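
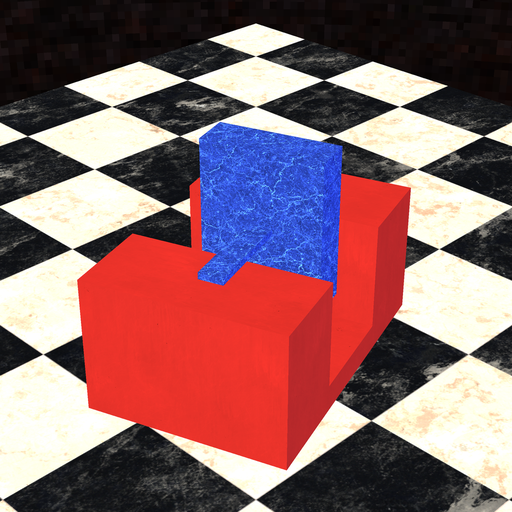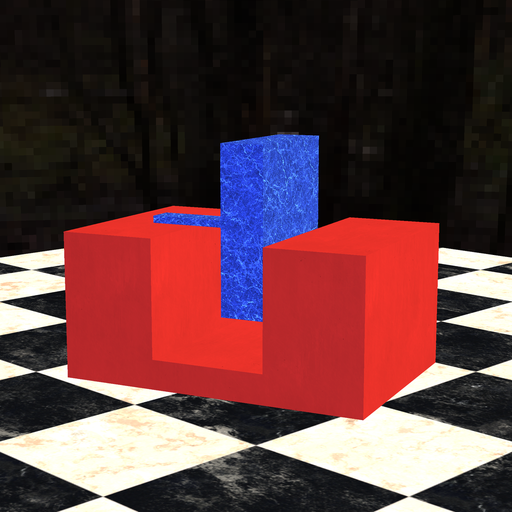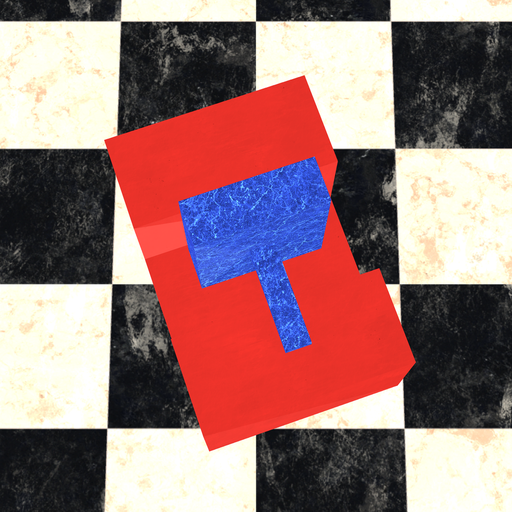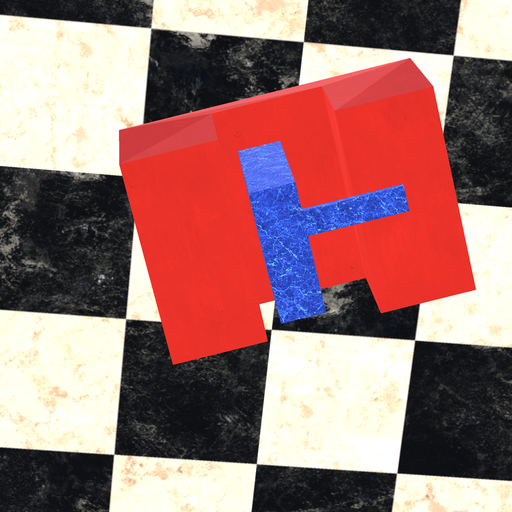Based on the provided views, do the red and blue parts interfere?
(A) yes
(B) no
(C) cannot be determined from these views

(B) no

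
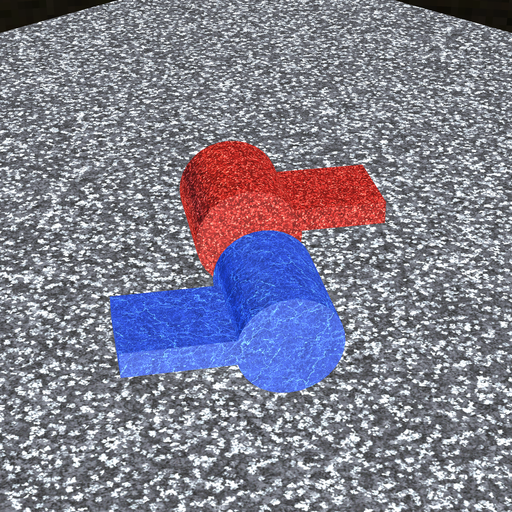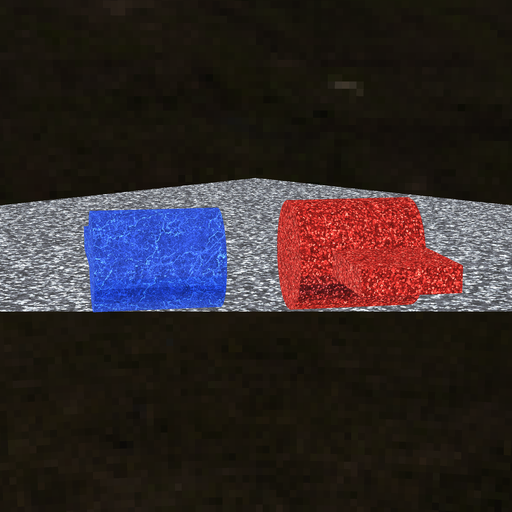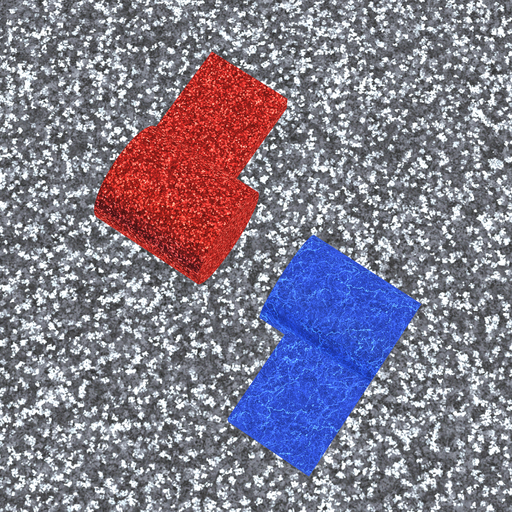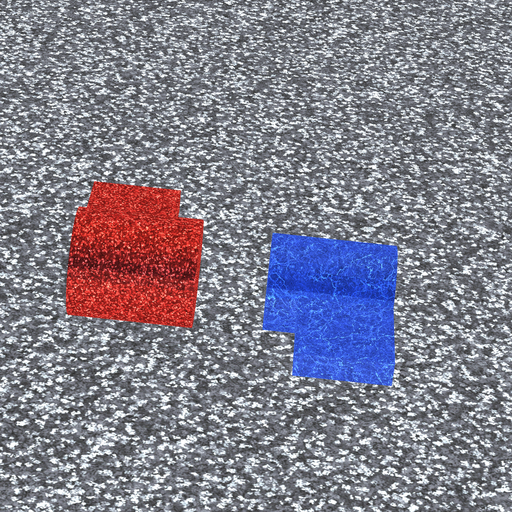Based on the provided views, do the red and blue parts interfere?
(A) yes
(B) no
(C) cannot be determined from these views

(B) no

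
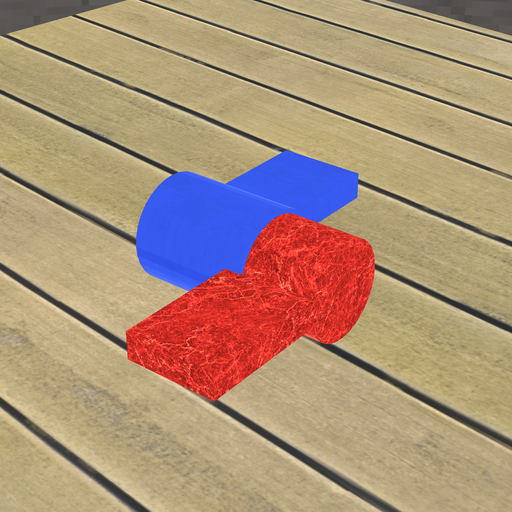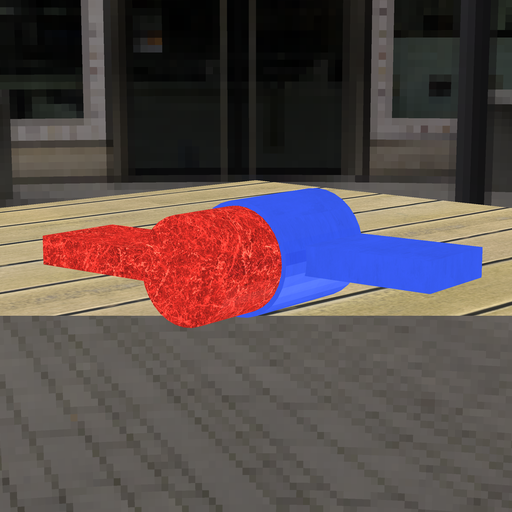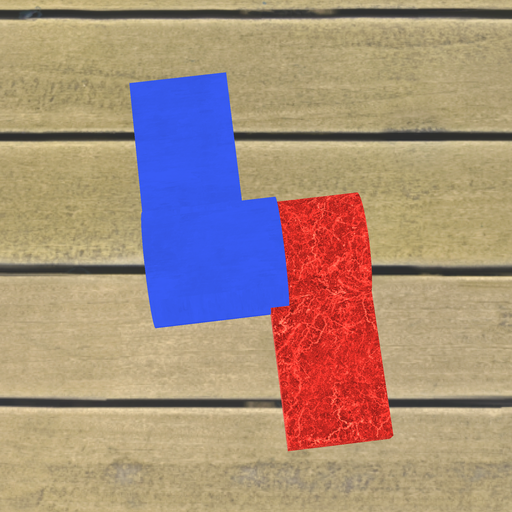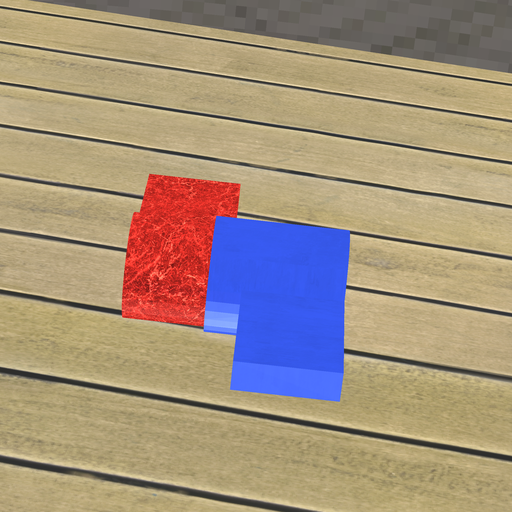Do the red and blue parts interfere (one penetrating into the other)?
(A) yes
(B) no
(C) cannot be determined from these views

(A) yes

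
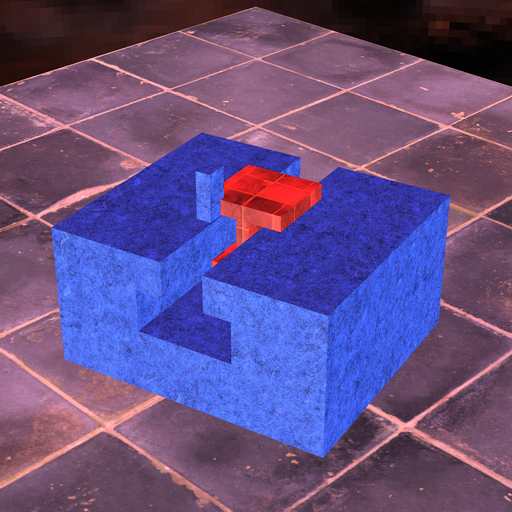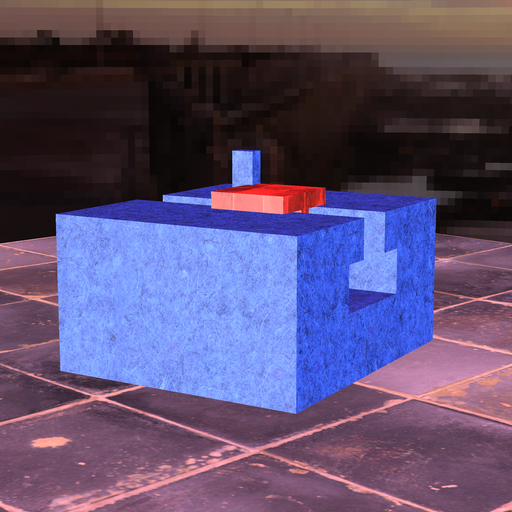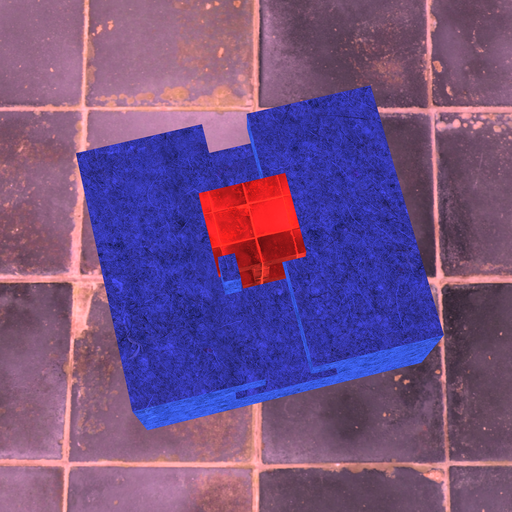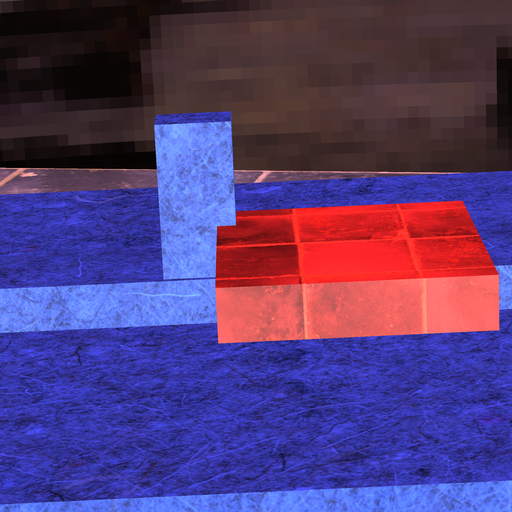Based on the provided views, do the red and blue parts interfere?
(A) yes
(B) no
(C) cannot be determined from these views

(A) yes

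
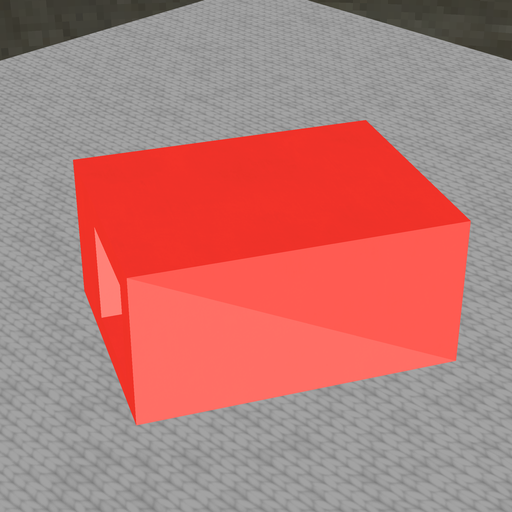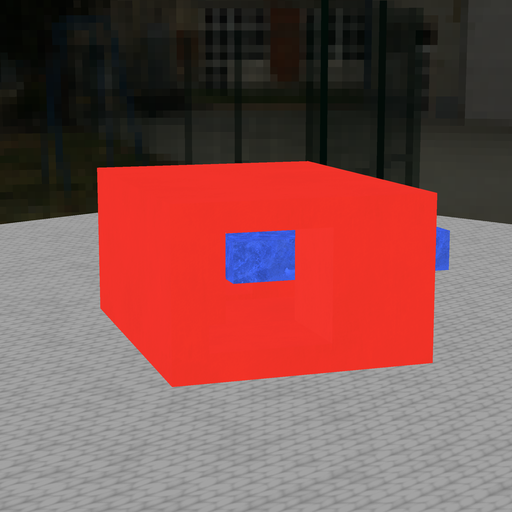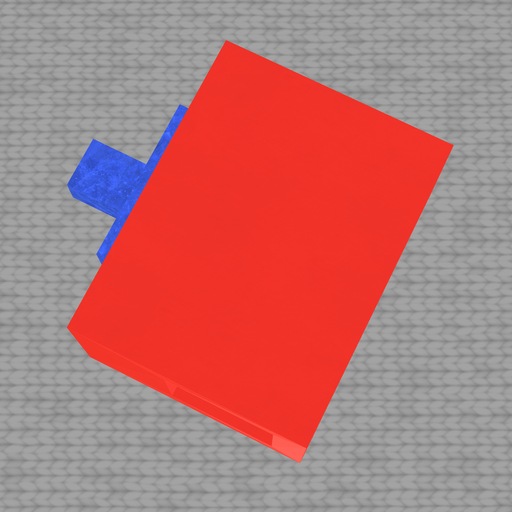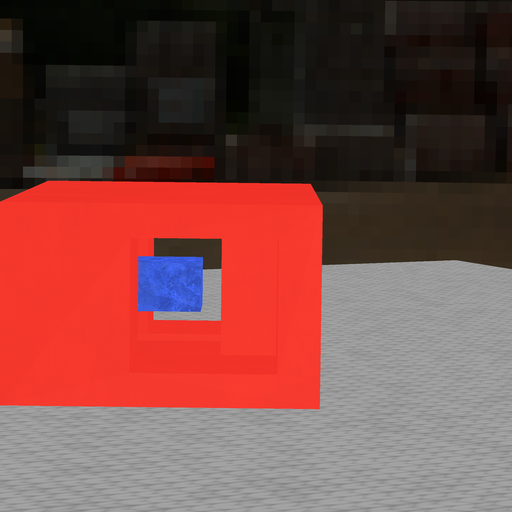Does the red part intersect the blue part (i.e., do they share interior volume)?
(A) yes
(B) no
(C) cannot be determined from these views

(B) no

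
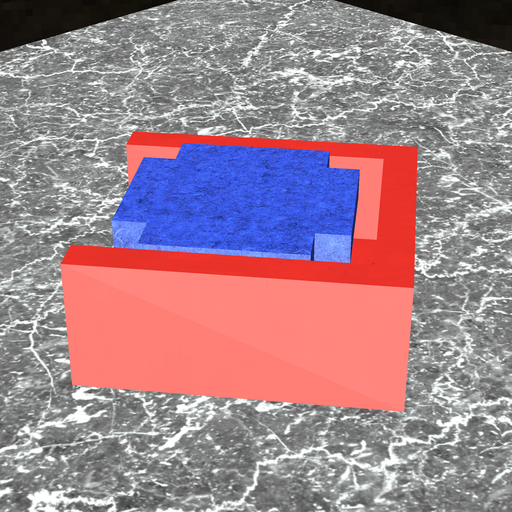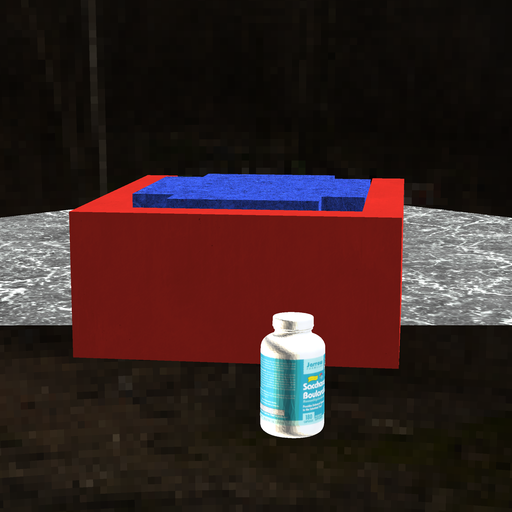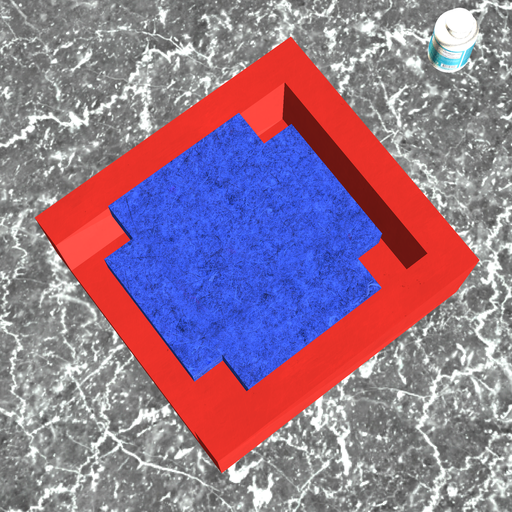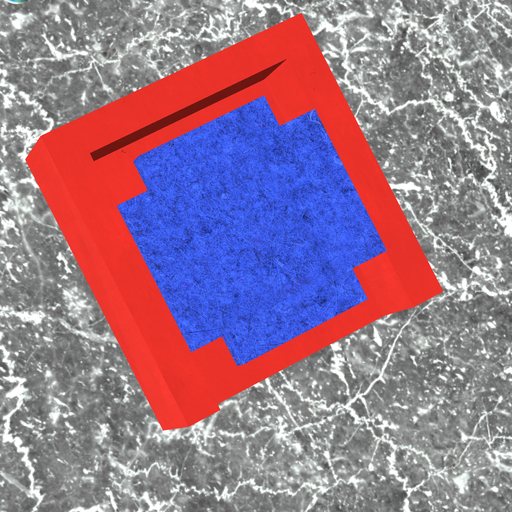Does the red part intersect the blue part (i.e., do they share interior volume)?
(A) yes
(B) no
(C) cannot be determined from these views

(B) no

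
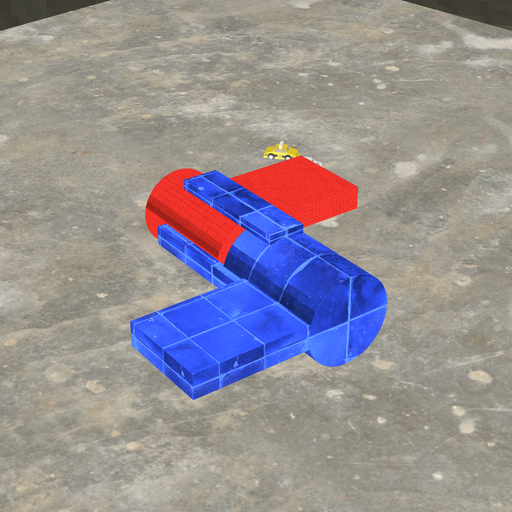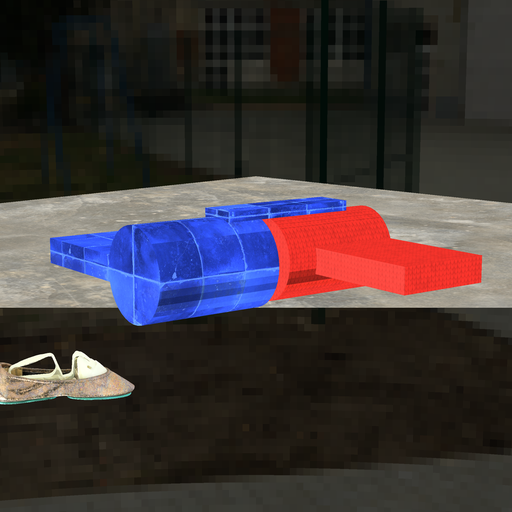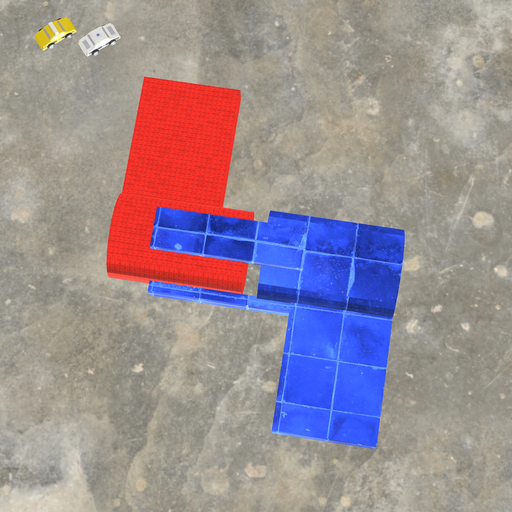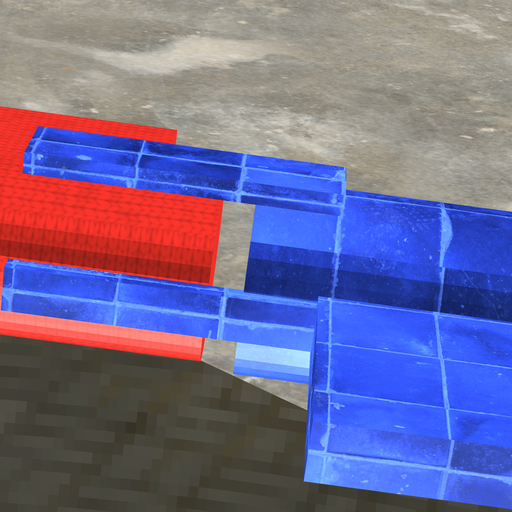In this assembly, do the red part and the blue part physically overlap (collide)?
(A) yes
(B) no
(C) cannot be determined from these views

(B) no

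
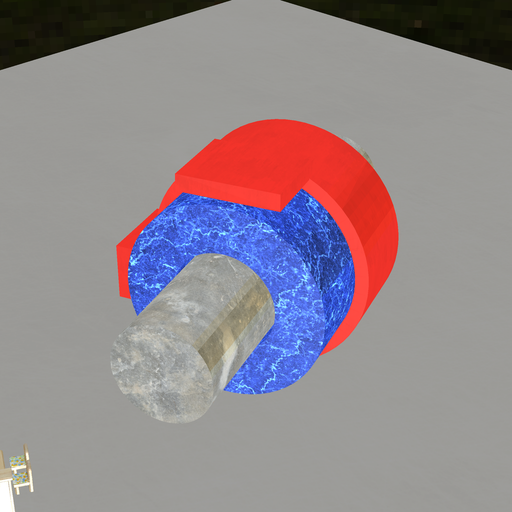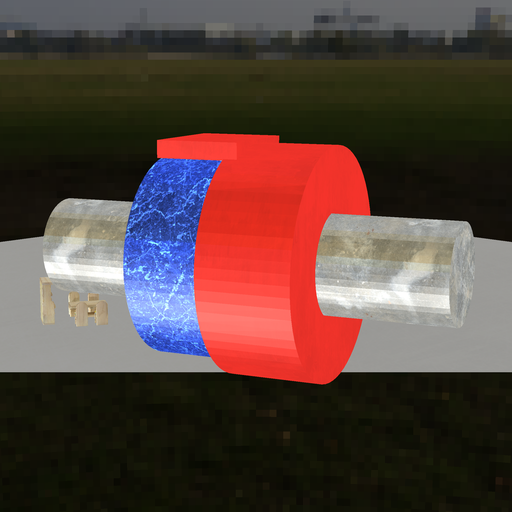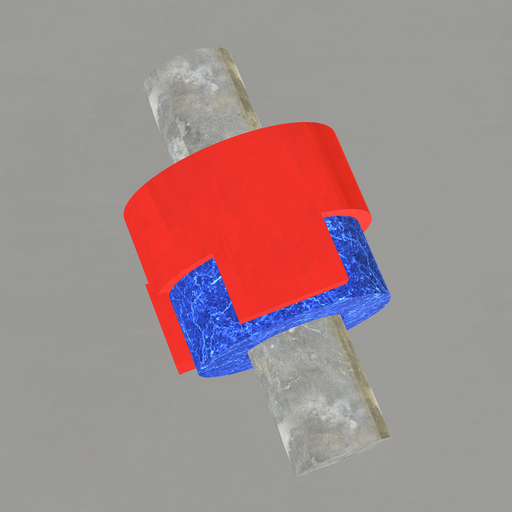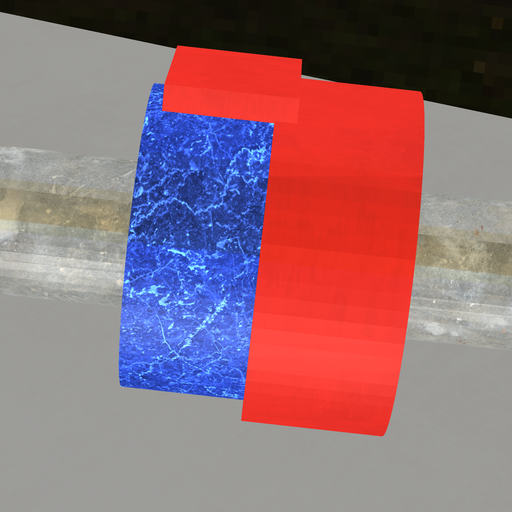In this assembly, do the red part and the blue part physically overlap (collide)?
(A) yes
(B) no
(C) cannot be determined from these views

(A) yes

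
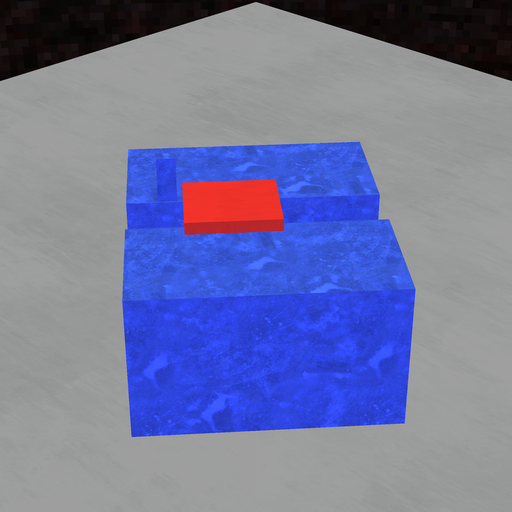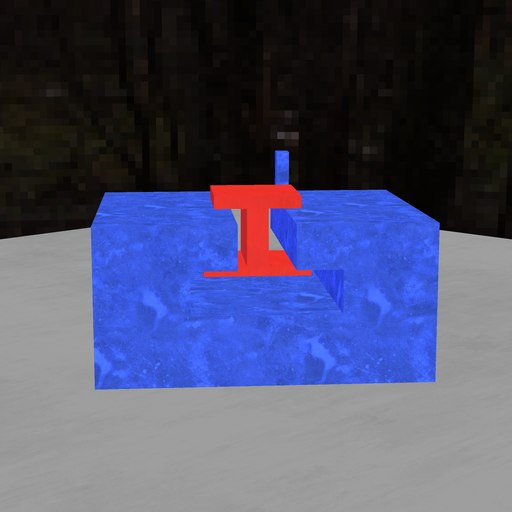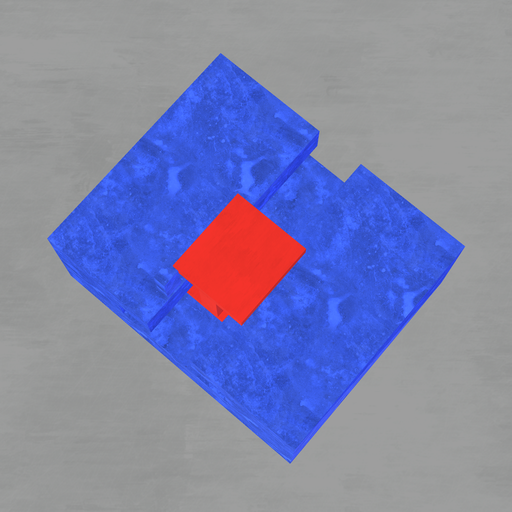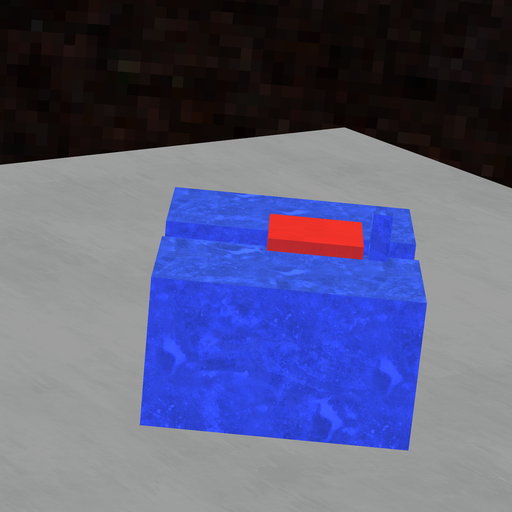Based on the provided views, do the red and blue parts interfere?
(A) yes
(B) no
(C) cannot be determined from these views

(B) no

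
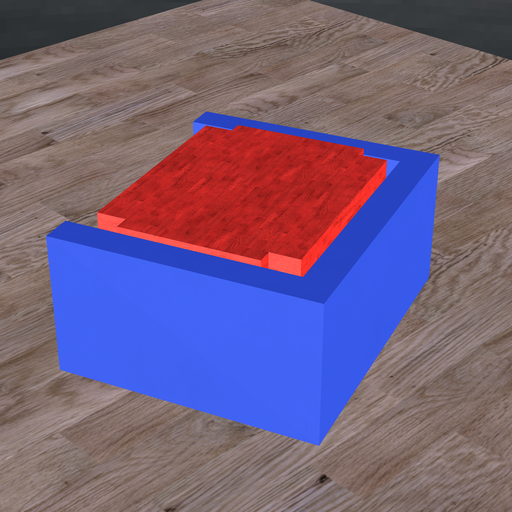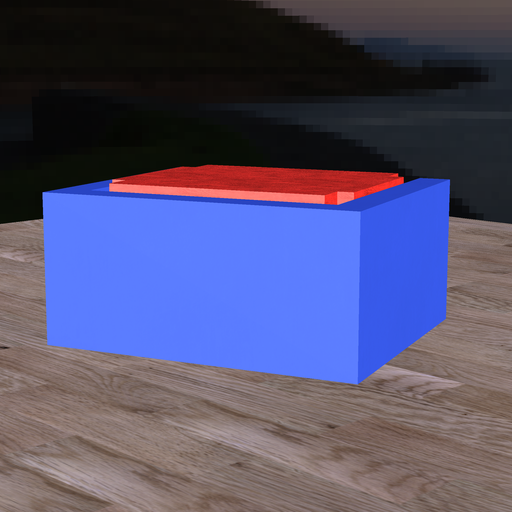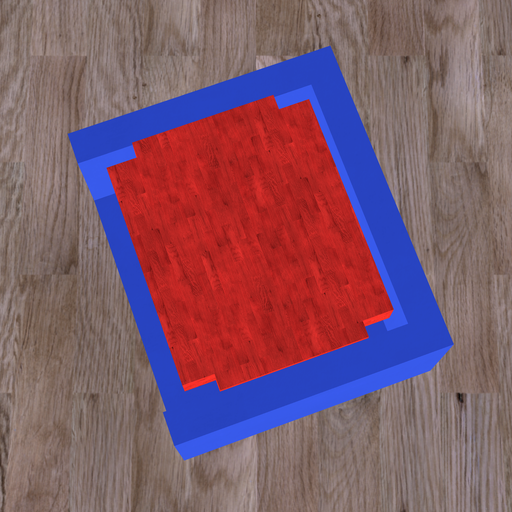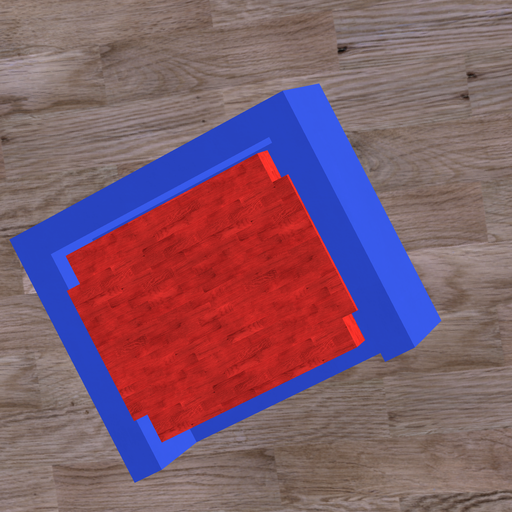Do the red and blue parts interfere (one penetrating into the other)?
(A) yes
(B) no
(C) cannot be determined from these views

(B) no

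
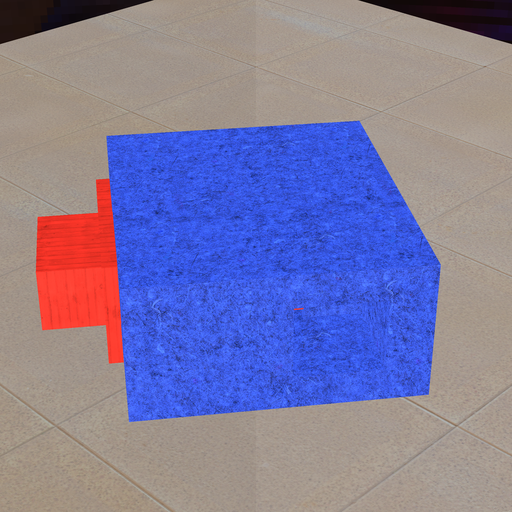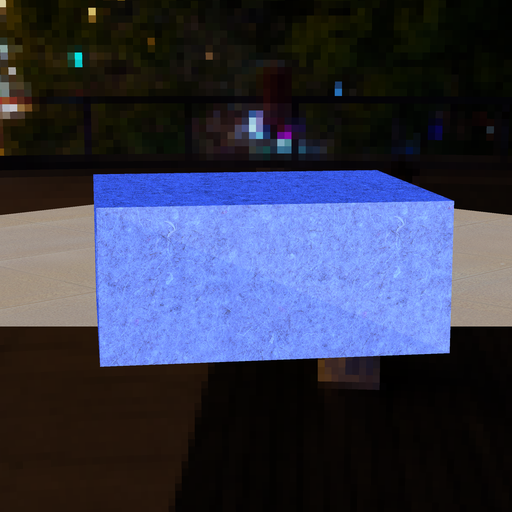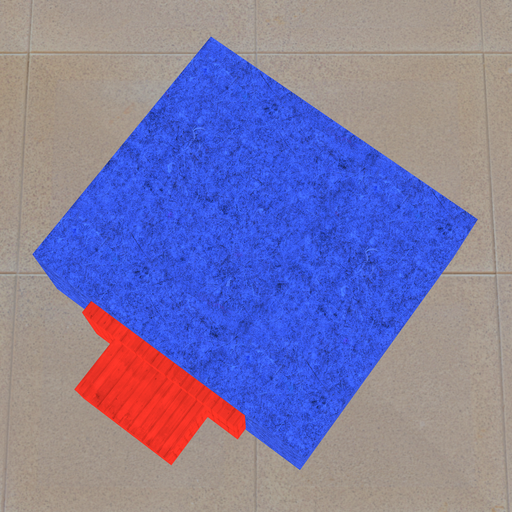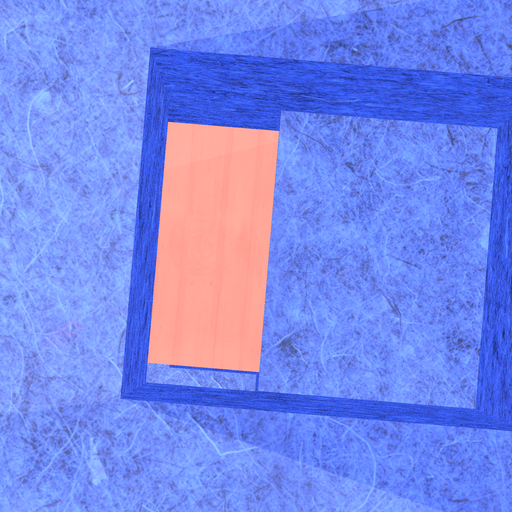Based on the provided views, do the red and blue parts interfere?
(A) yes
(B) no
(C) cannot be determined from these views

(A) yes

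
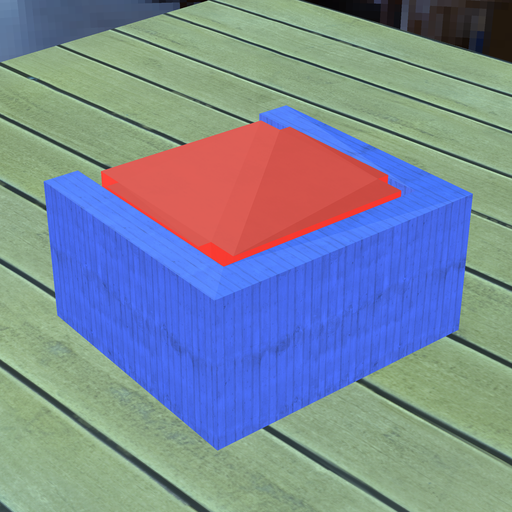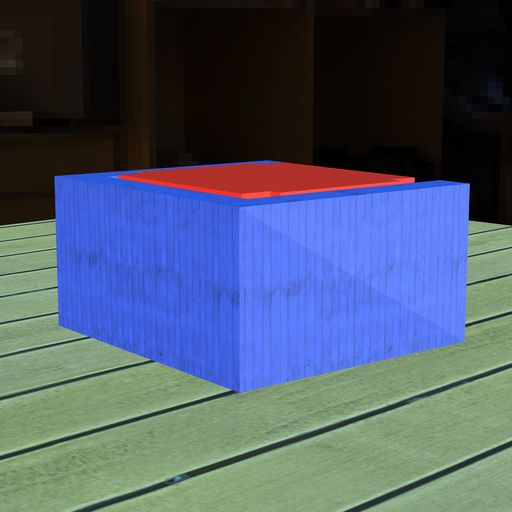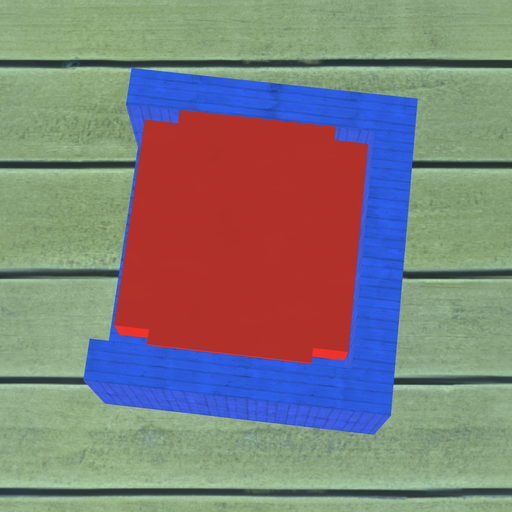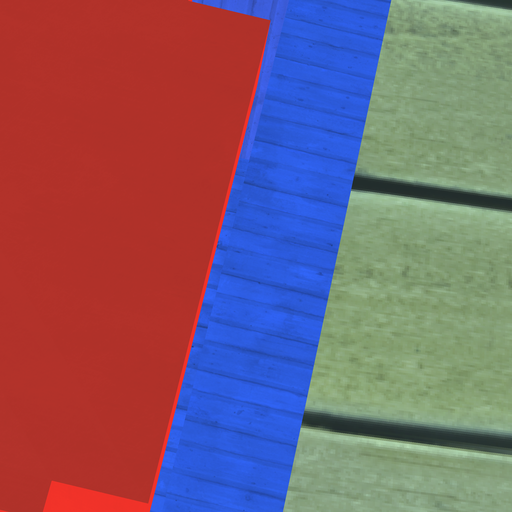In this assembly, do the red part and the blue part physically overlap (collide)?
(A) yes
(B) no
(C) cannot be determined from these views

(B) no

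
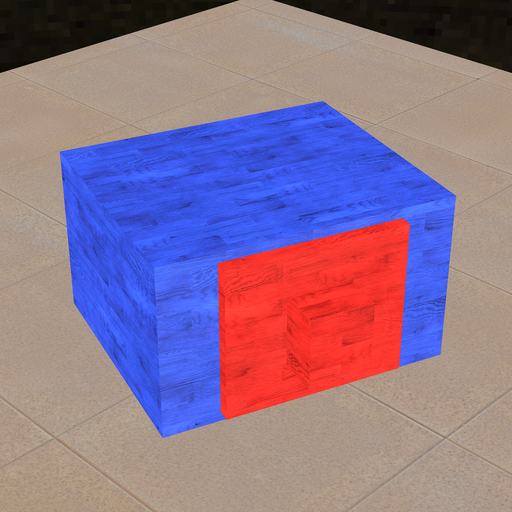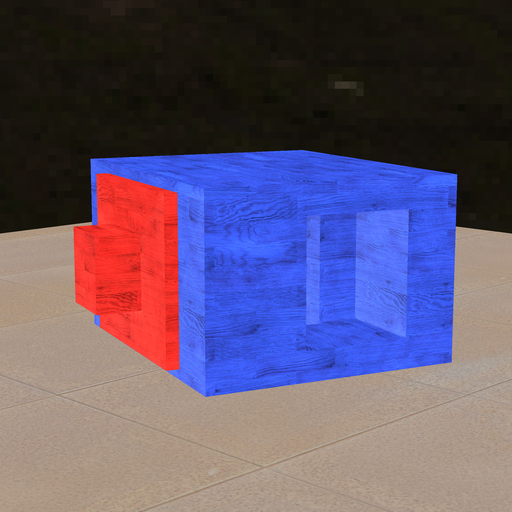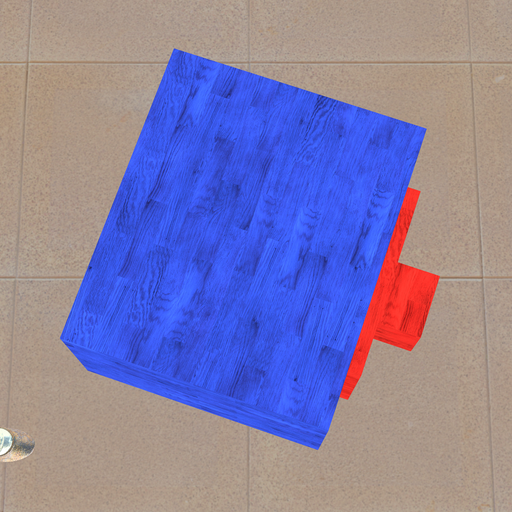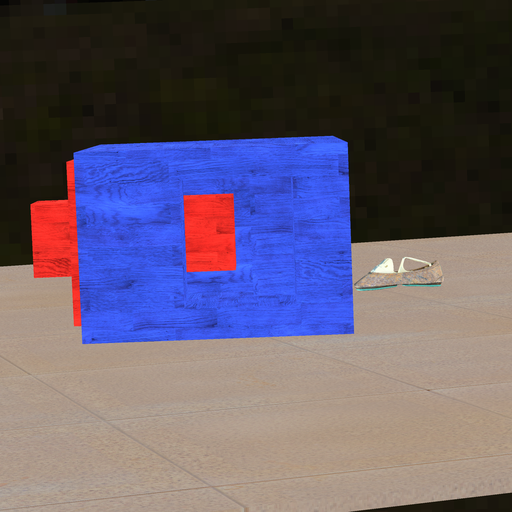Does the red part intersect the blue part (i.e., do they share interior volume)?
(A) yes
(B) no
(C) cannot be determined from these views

(B) no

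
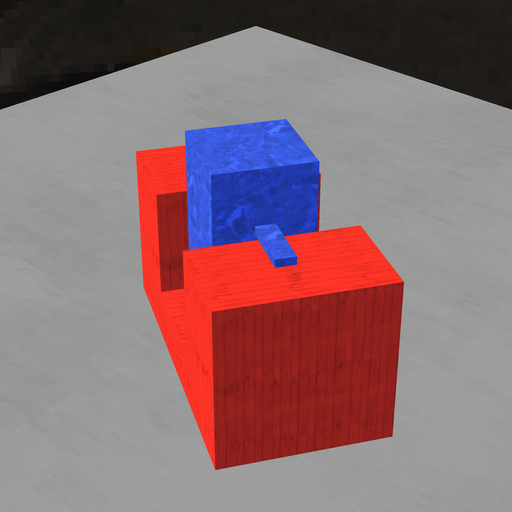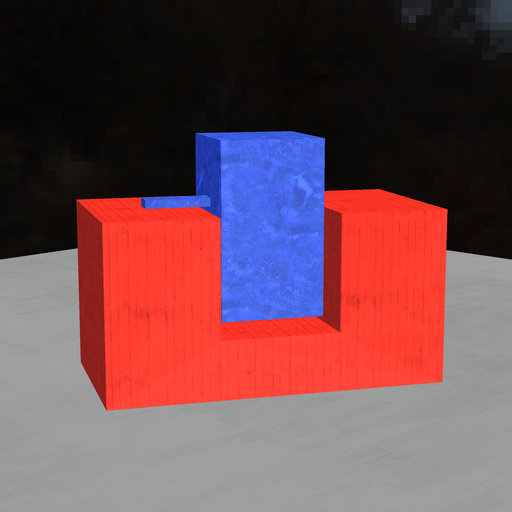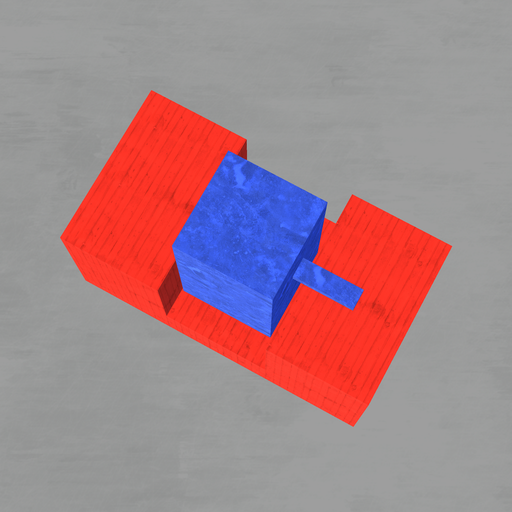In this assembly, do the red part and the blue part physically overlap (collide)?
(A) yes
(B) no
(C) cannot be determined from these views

(B) no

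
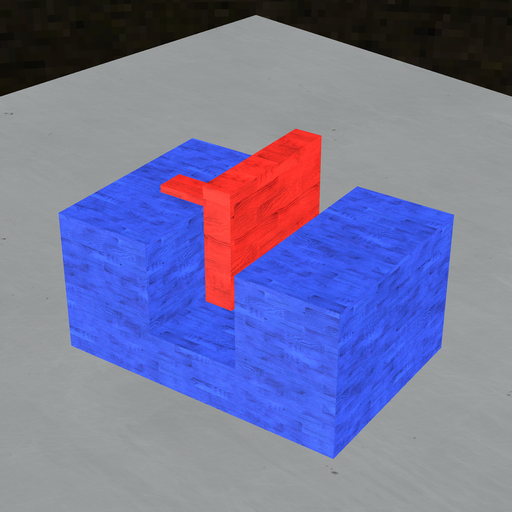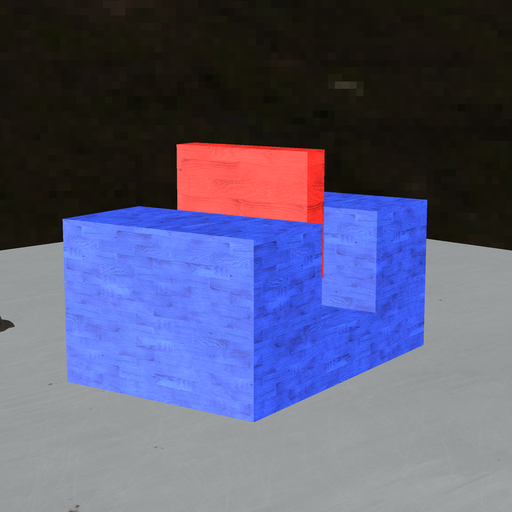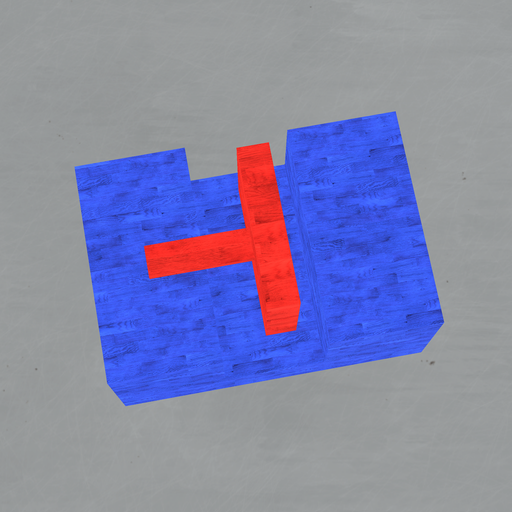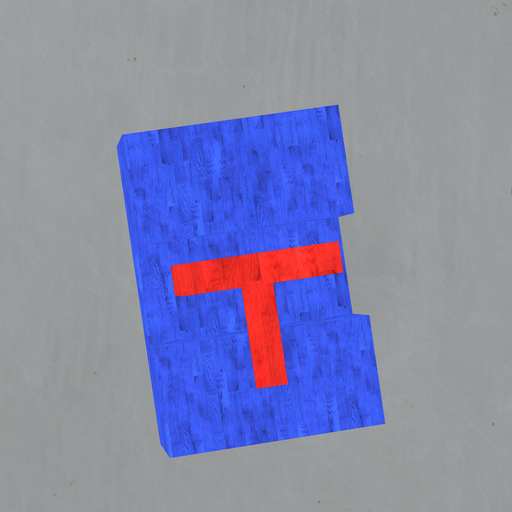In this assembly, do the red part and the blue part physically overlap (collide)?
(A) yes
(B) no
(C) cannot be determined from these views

(B) no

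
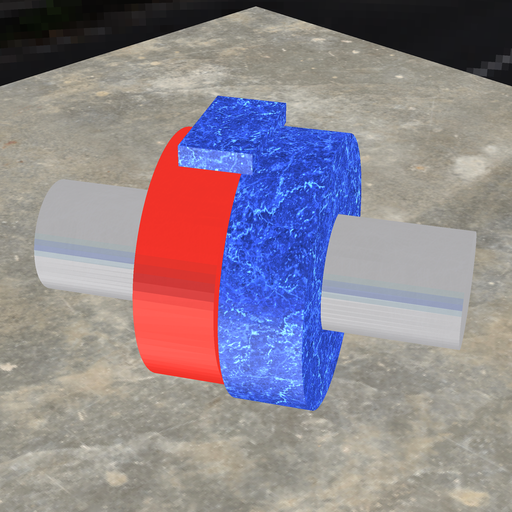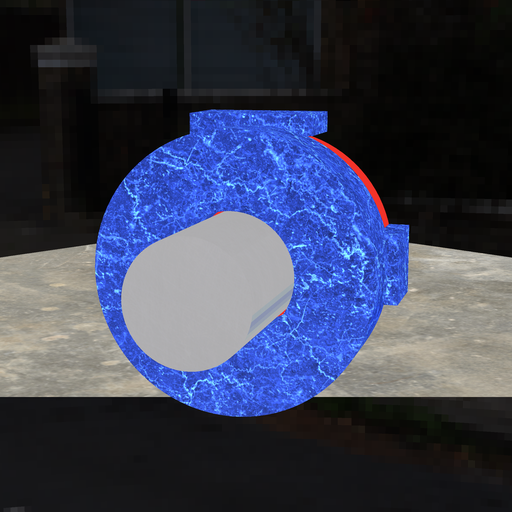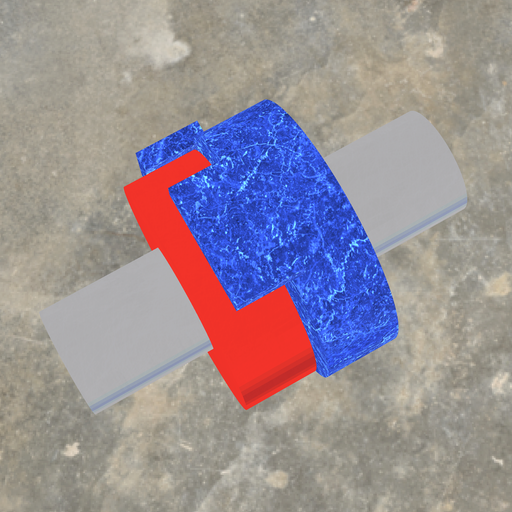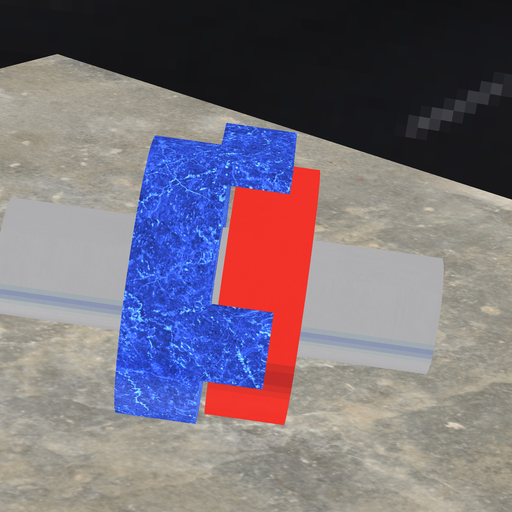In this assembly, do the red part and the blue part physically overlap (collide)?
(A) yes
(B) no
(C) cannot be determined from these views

(B) no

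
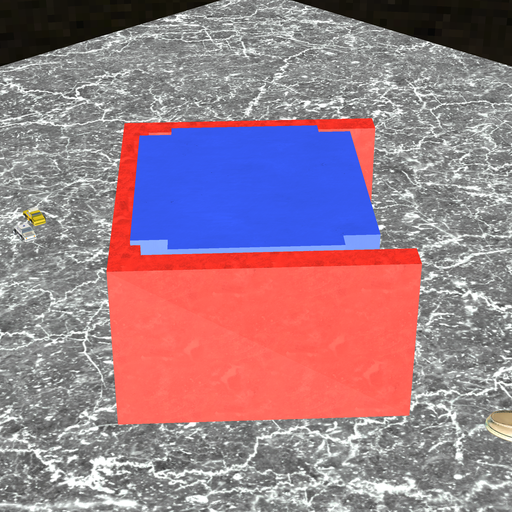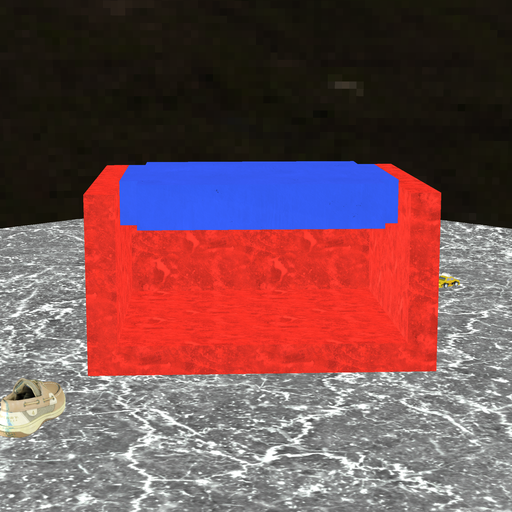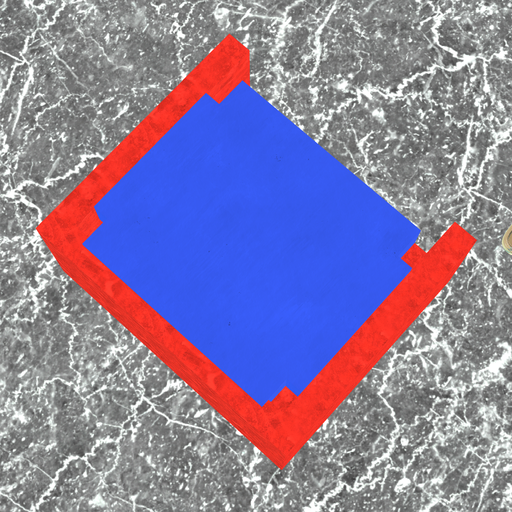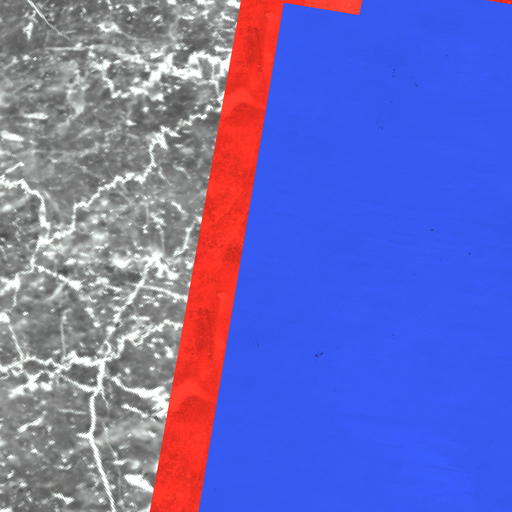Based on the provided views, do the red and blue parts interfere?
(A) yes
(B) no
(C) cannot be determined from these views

(A) yes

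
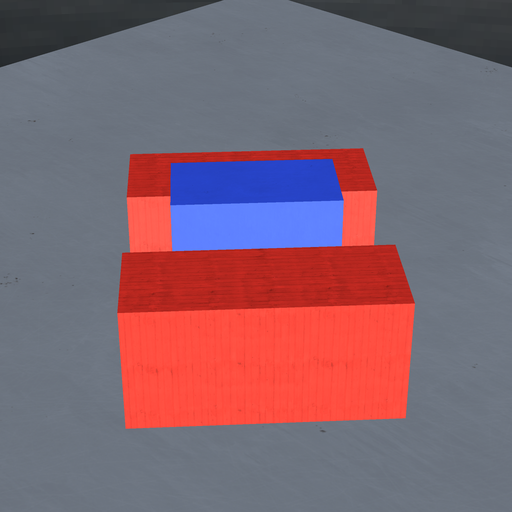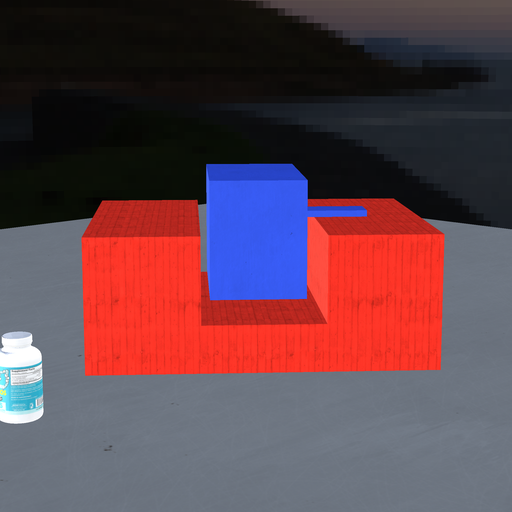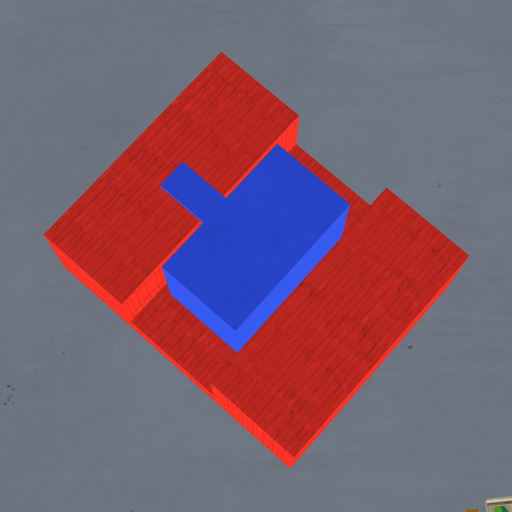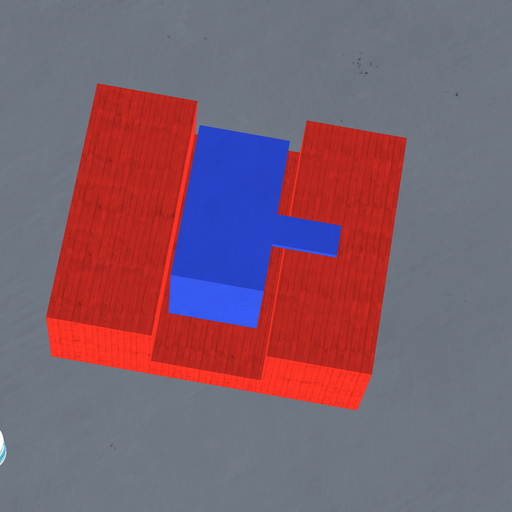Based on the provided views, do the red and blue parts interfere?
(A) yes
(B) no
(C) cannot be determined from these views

(B) no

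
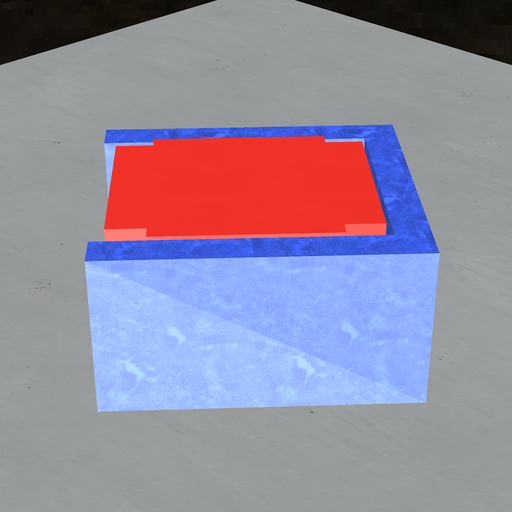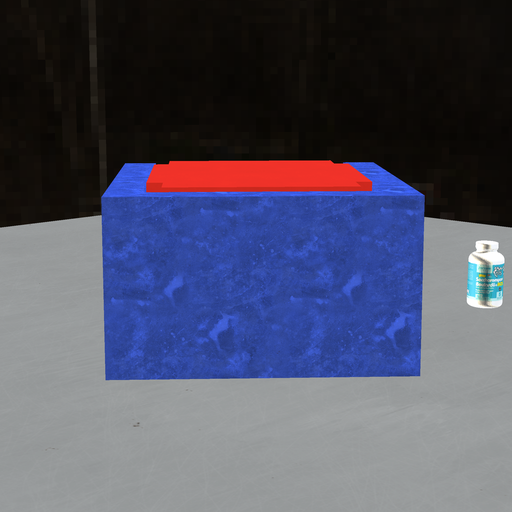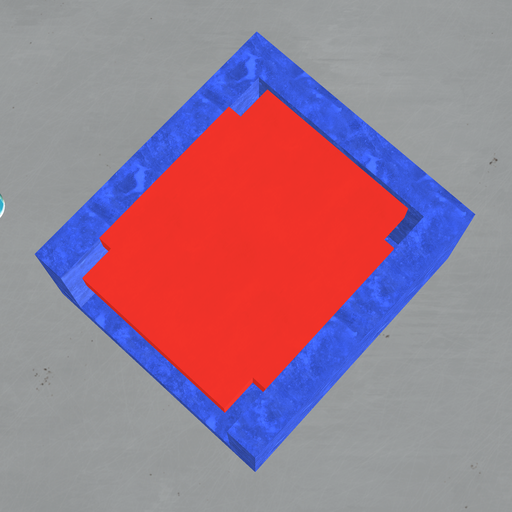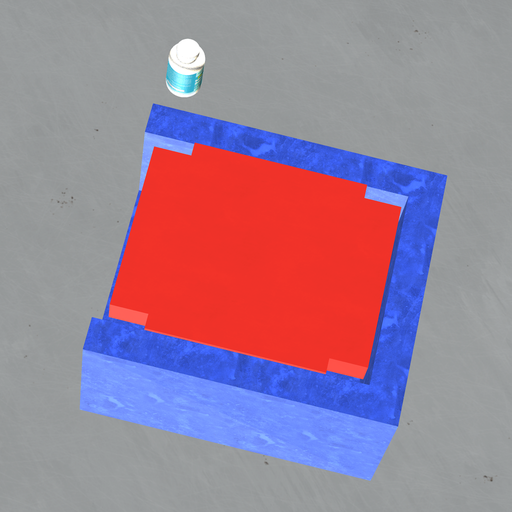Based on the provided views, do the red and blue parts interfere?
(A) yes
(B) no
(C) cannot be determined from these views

(B) no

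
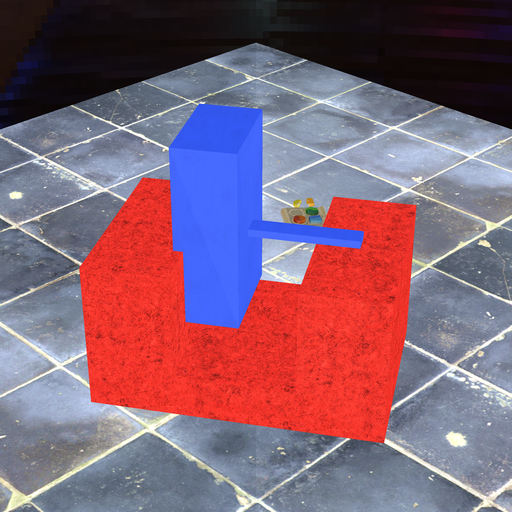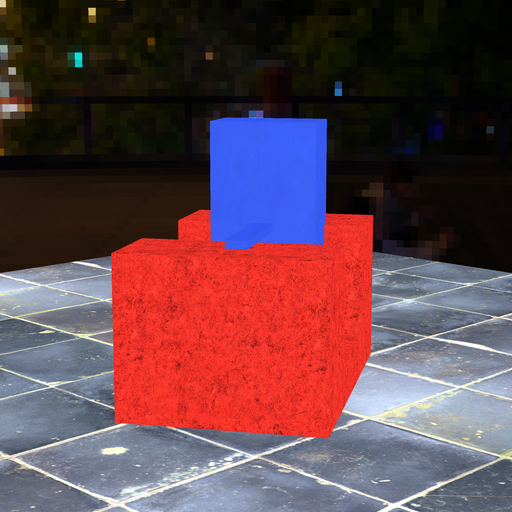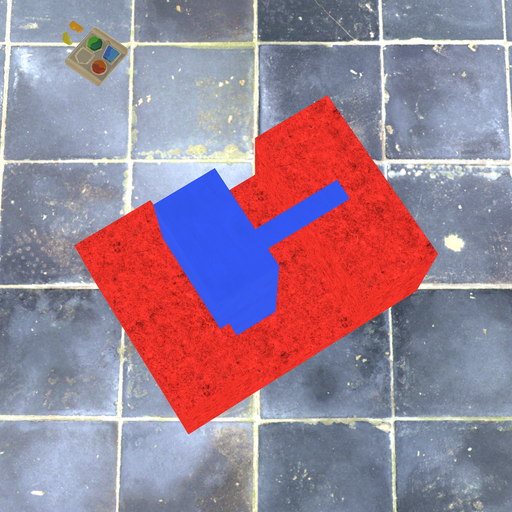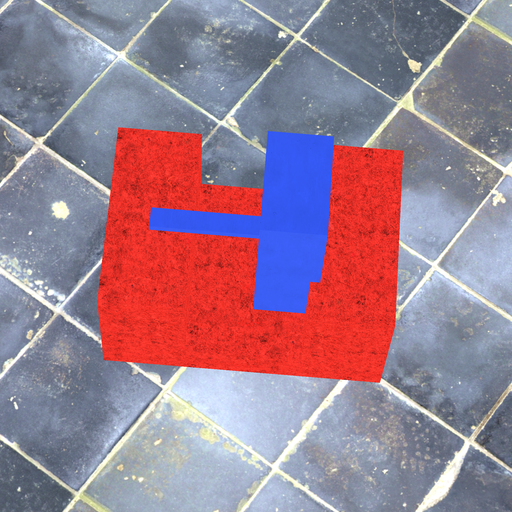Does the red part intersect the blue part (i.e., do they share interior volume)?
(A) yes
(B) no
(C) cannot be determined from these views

(A) yes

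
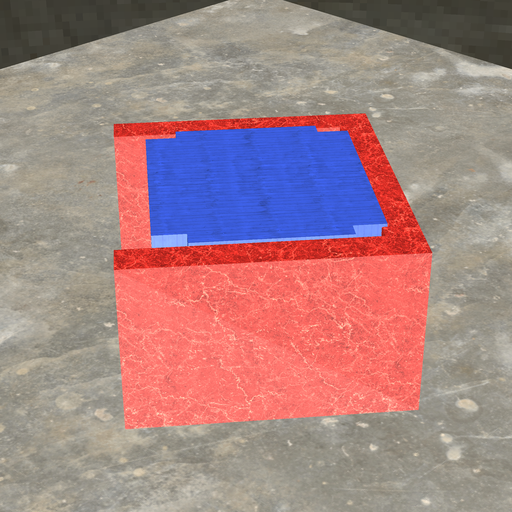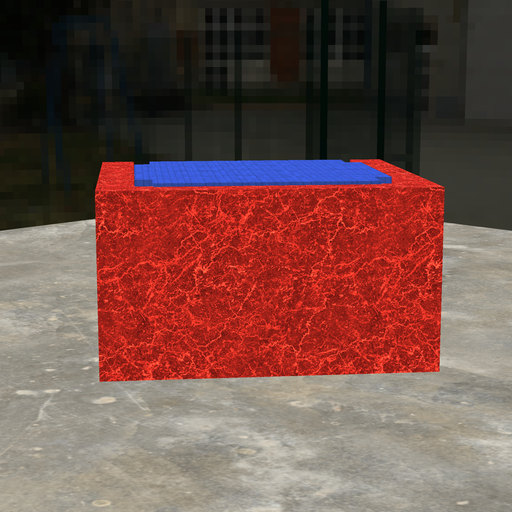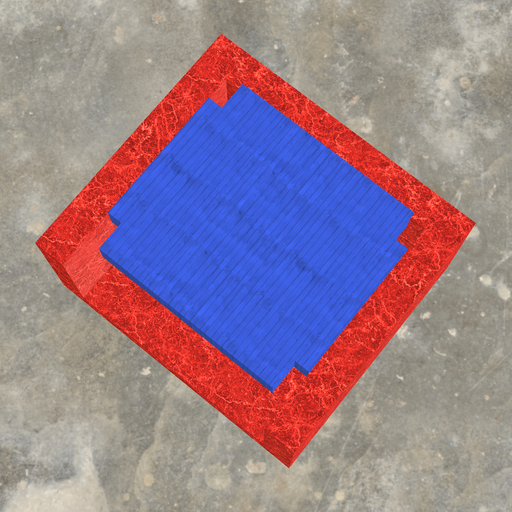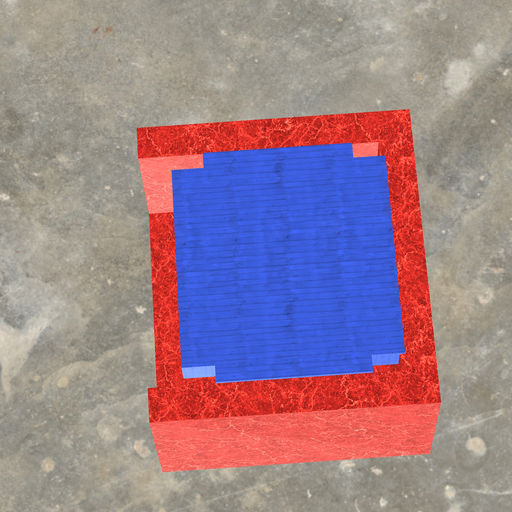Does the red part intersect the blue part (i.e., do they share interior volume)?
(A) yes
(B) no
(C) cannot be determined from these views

(A) yes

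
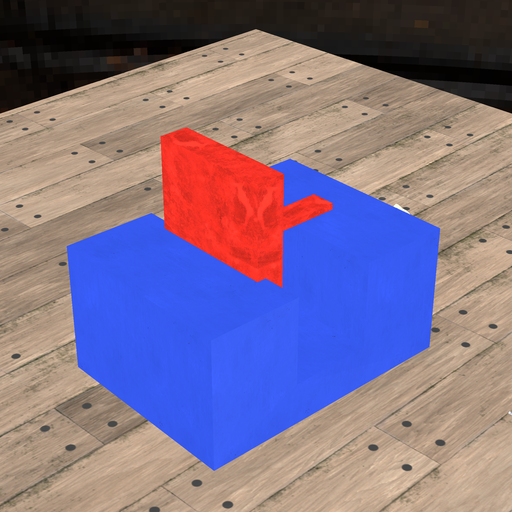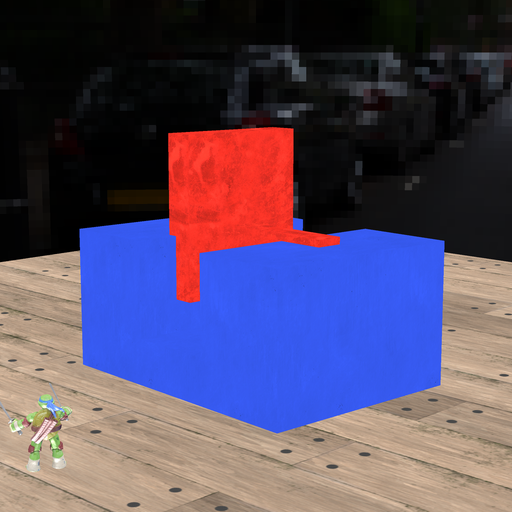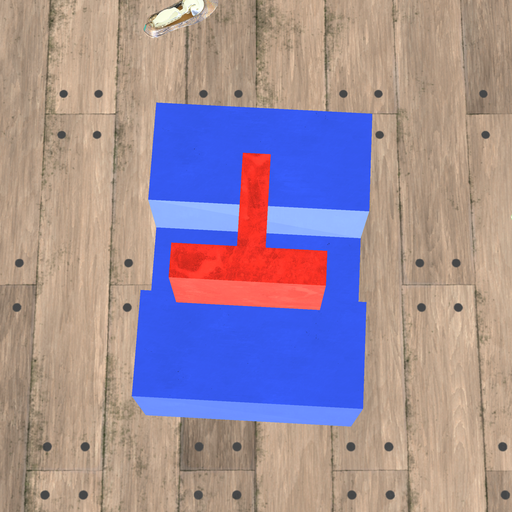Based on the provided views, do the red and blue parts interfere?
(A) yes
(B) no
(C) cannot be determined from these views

(A) yes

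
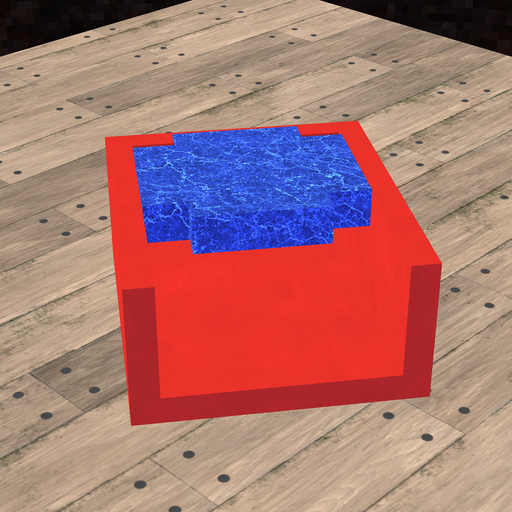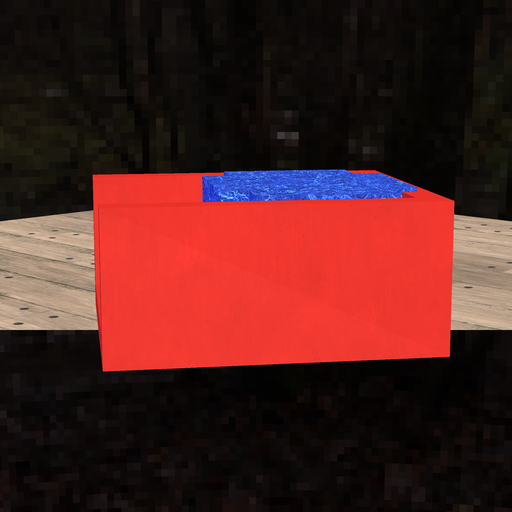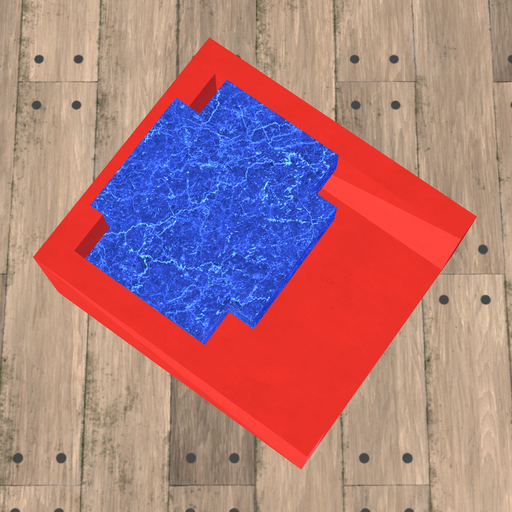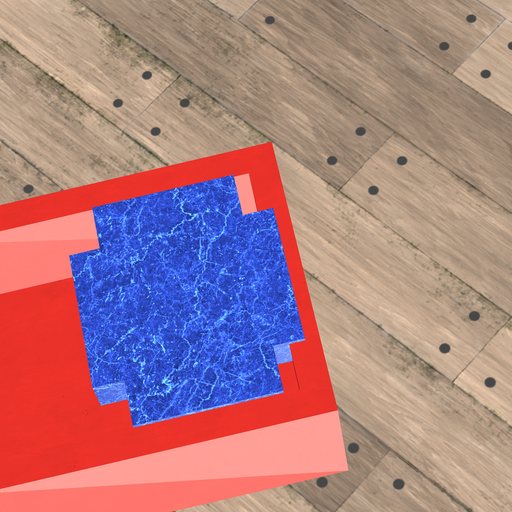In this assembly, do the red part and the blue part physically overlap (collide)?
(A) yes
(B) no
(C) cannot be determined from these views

(A) yes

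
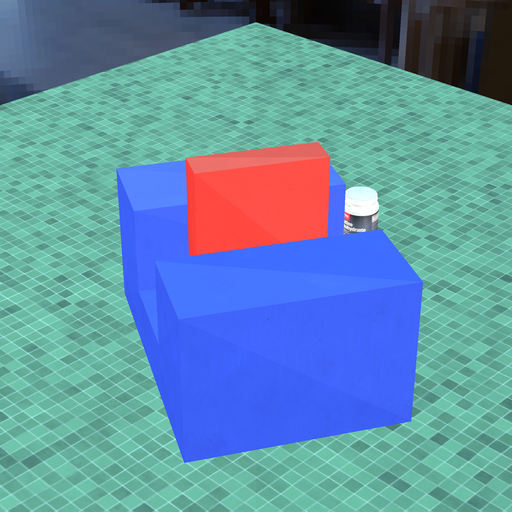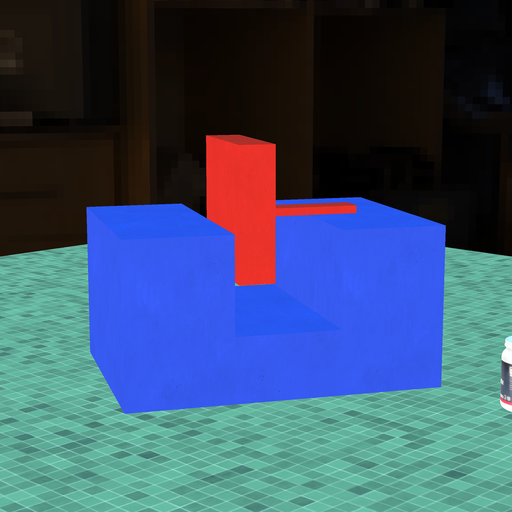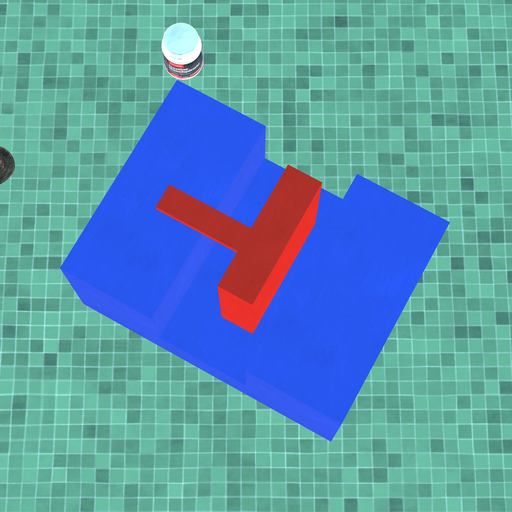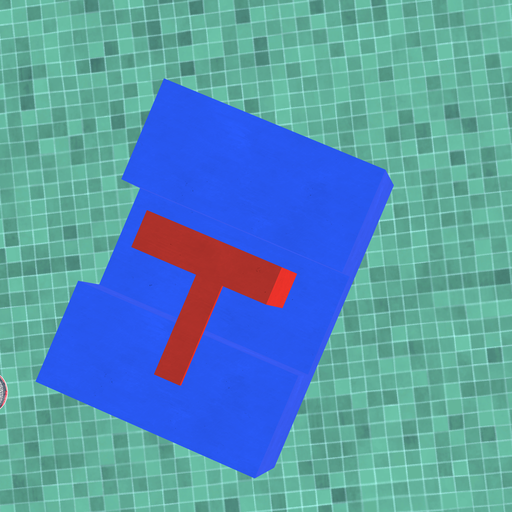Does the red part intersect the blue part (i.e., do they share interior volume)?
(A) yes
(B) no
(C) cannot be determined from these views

(B) no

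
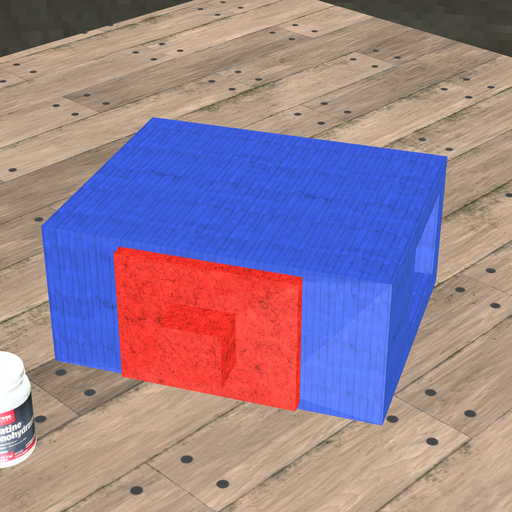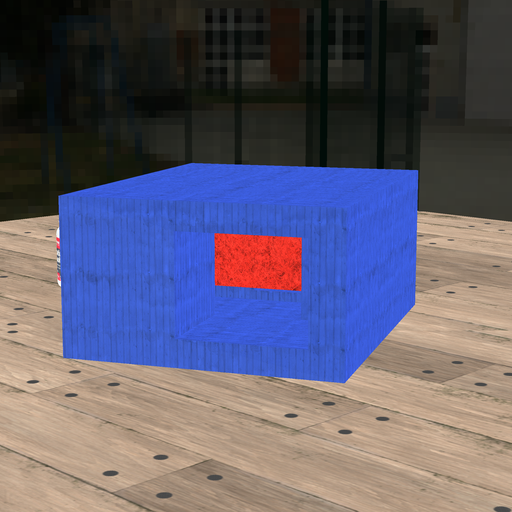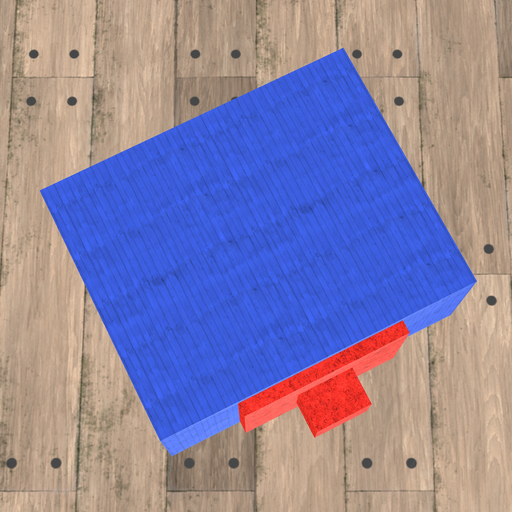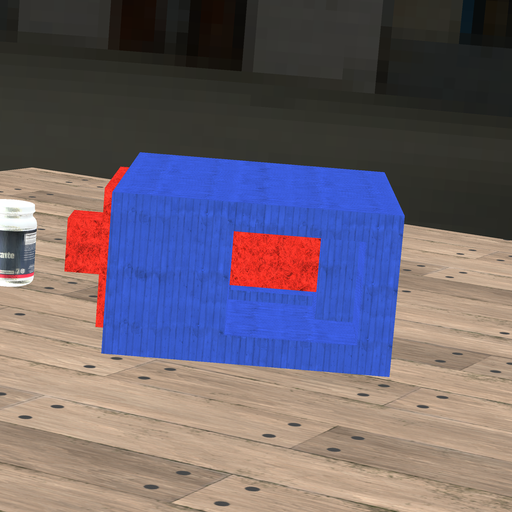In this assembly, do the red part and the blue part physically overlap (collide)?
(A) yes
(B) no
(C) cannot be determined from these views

(A) yes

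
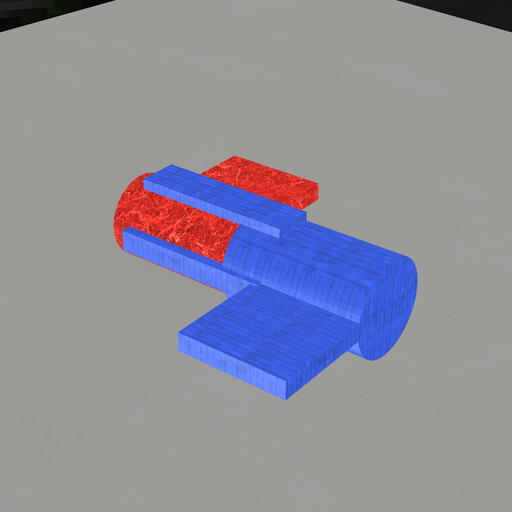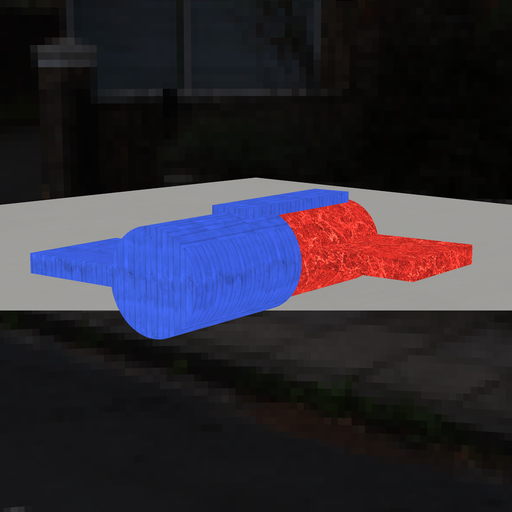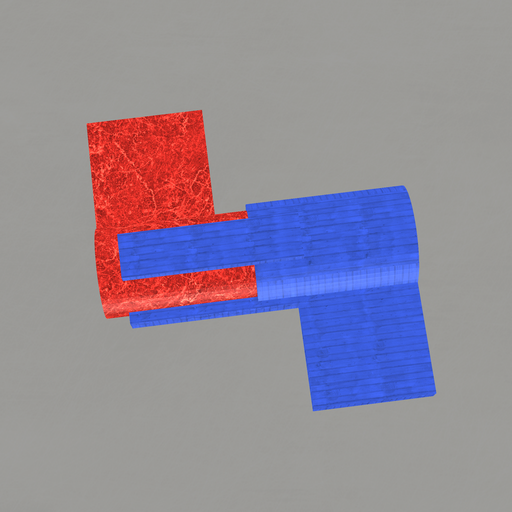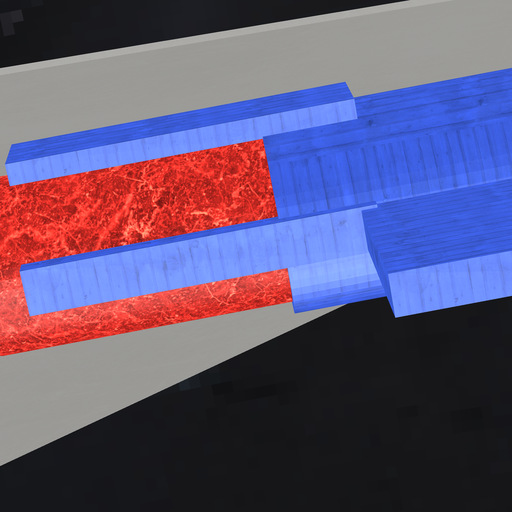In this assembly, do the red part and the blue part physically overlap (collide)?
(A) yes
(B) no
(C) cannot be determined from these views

(A) yes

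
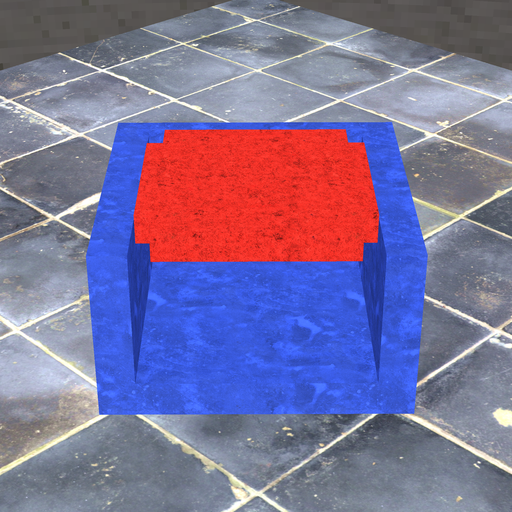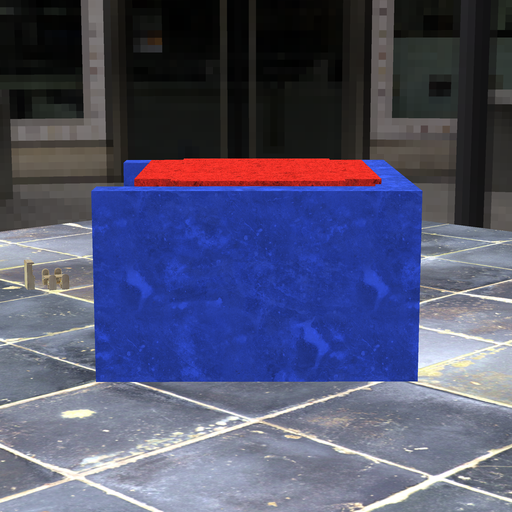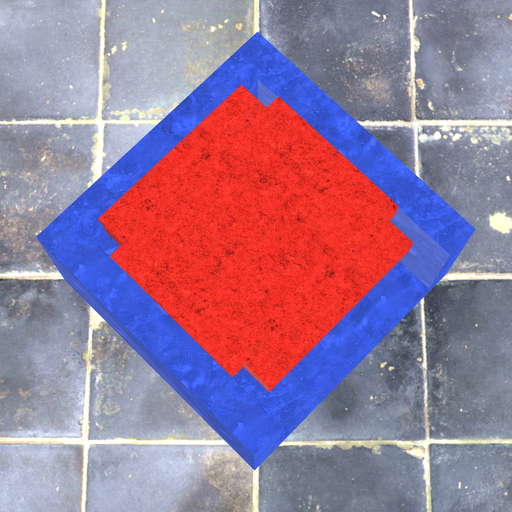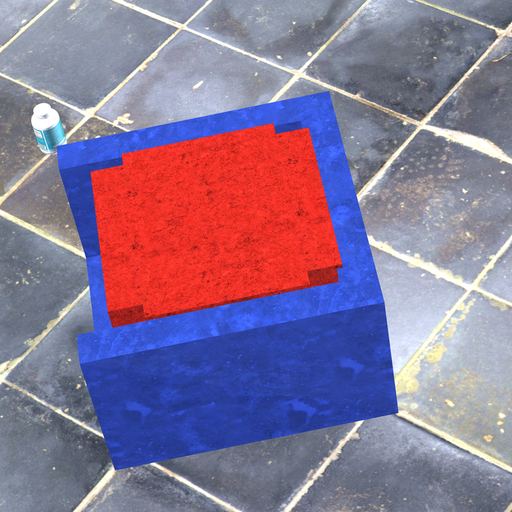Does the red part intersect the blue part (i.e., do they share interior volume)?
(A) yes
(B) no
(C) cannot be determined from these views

(A) yes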